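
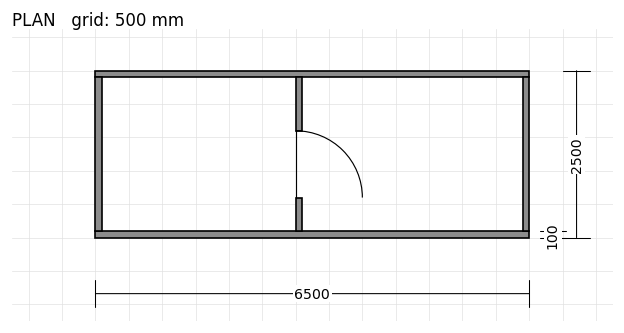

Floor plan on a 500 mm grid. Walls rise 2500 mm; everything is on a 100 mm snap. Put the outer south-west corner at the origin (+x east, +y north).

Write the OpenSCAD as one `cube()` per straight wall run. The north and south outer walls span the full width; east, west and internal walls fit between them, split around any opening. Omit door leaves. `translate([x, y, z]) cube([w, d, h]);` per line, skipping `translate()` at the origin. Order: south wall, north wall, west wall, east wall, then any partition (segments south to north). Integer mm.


cube([6500, 100, 2500]);
translate([0, 2400, 0]) cube([6500, 100, 2500]);
translate([0, 100, 0]) cube([100, 2300, 2500]);
translate([6400, 100, 0]) cube([100, 2300, 2500]);
translate([3000, 100, 0]) cube([100, 500, 2500]);
translate([3000, 1600, 0]) cube([100, 800, 2500]);


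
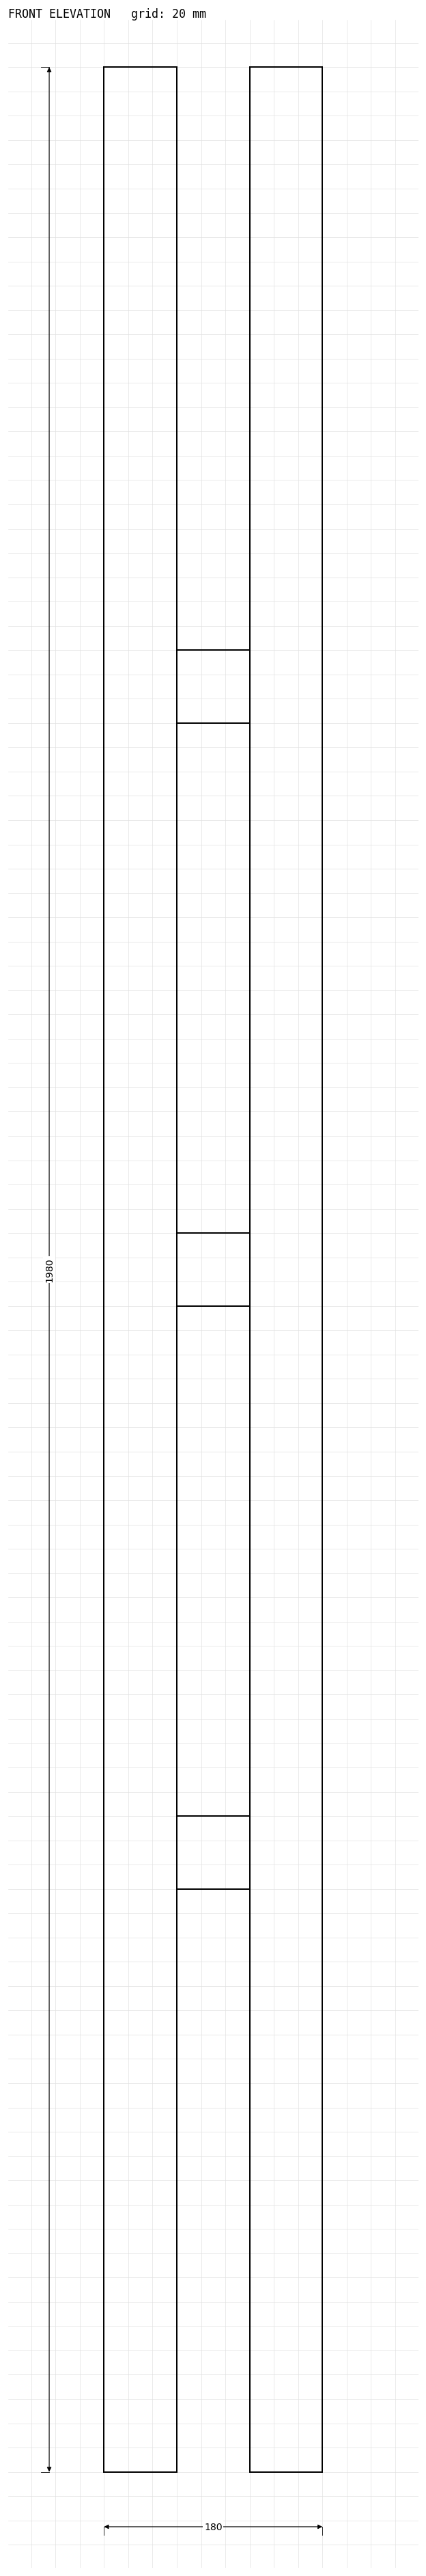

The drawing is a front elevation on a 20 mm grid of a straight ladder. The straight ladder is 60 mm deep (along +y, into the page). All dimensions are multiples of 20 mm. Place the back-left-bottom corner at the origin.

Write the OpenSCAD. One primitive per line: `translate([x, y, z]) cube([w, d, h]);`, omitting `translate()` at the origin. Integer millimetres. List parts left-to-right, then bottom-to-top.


cube([60, 60, 1980]);
translate([60, 0, 480]) cube([60, 60, 60]);
translate([60, 0, 960]) cube([60, 60, 60]);
translate([60, 0, 1440]) cube([60, 60, 60]);
translate([120, 0, 0]) cube([60, 60, 1980]);


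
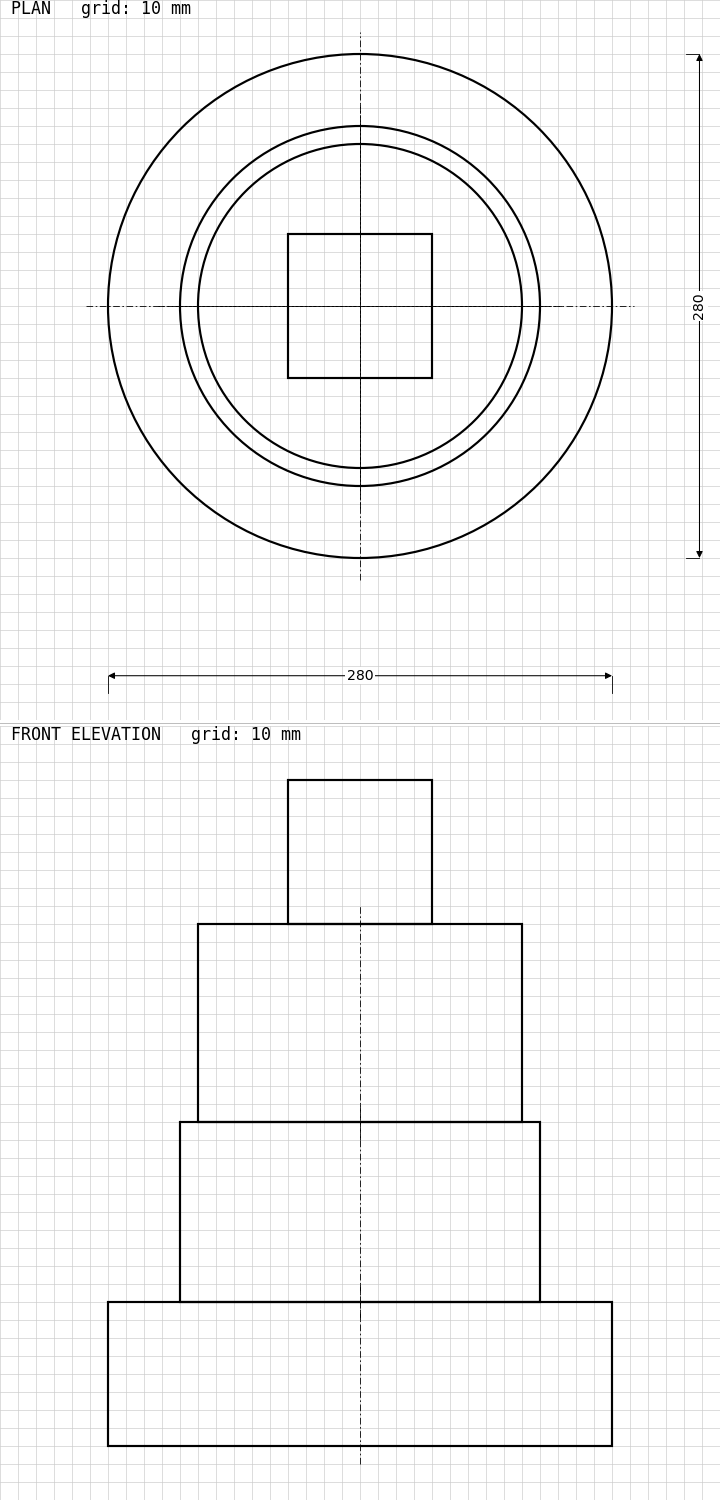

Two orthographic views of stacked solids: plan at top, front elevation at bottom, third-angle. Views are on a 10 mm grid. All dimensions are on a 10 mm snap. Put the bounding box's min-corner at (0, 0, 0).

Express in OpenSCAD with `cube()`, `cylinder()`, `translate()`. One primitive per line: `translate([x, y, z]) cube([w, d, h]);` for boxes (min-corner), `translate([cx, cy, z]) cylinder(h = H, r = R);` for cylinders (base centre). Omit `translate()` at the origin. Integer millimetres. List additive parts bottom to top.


translate([140, 140, 0]) cylinder(h = 80, r = 140);
translate([140, 140, 80]) cylinder(h = 100, r = 100);
translate([140, 140, 180]) cylinder(h = 110, r = 90);
translate([100, 100, 290]) cube([80, 80, 80]);


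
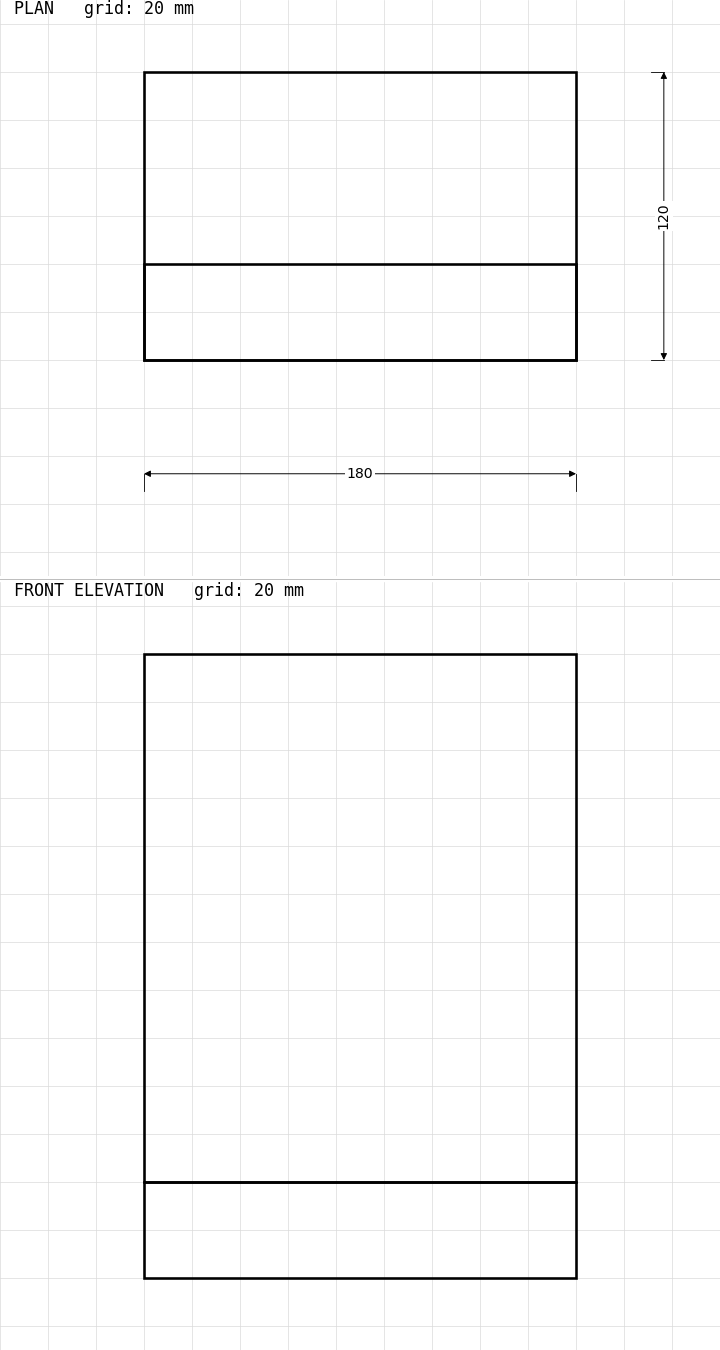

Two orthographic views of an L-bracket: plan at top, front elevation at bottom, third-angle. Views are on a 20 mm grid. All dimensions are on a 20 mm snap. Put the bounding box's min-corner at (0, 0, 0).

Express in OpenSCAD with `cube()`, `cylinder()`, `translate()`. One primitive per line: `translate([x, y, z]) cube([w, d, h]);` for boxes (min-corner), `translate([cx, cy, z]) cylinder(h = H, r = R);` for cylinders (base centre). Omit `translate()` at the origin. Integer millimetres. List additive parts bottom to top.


cube([180, 120, 40]);
translate([0, 0, 40]) cube([180, 40, 220]);


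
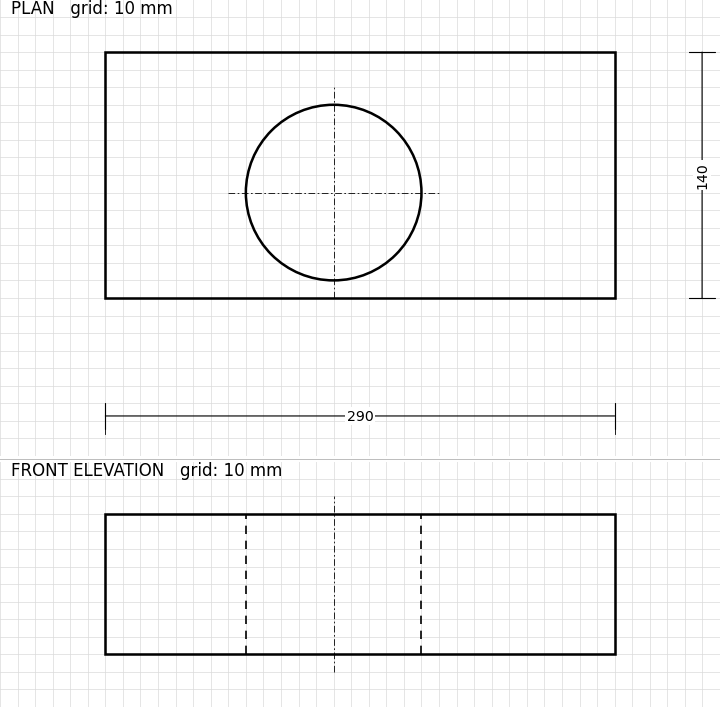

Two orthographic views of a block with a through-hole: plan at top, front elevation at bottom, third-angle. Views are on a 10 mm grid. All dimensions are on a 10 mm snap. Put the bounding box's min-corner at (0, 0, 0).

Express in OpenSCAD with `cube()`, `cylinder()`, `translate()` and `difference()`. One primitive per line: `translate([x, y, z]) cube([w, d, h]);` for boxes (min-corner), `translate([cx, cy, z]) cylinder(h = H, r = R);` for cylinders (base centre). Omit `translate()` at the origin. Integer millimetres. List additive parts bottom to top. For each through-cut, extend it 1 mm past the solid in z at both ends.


difference() {
  cube([290, 140, 80]);
  translate([130, 60, -1]) cylinder(h = 82, r = 50);
}


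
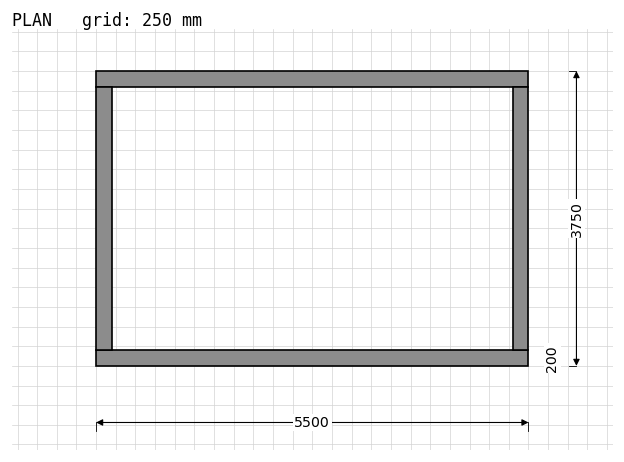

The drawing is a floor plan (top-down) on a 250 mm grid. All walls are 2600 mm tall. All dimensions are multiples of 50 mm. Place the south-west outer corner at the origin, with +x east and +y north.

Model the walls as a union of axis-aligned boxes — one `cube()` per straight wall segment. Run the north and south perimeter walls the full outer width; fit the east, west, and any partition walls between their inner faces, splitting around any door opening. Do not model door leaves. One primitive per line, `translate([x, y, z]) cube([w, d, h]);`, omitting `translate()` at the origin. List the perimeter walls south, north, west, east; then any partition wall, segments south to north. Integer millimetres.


cube([5500, 200, 2600]);
translate([0, 3550, 0]) cube([5500, 200, 2600]);
translate([0, 200, 0]) cube([200, 3350, 2600]);
translate([5300, 200, 0]) cube([200, 3350, 2600]);


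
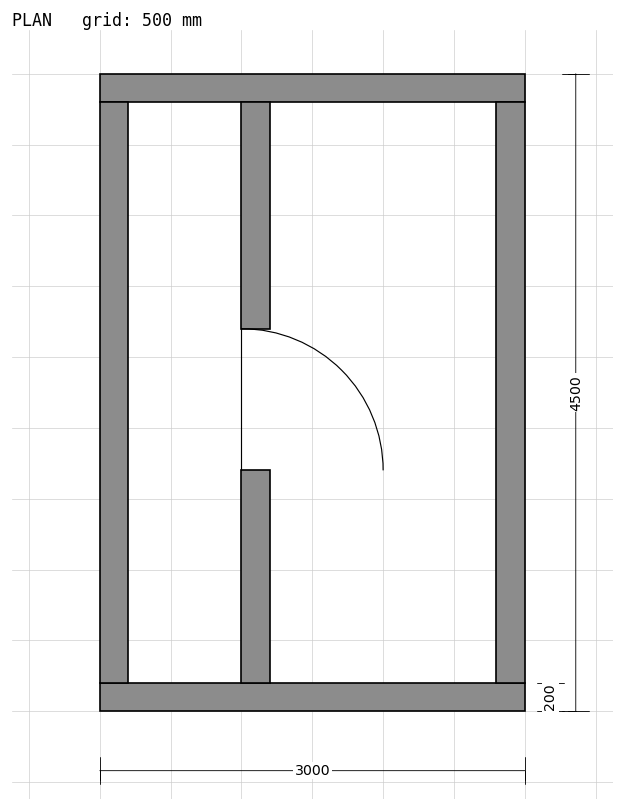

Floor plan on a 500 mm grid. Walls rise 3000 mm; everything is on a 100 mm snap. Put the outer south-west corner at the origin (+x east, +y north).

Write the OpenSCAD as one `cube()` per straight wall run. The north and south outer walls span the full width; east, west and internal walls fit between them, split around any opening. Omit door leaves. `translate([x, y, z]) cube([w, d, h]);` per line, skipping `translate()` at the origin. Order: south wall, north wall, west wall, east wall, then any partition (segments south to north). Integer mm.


cube([3000, 200, 3000]);
translate([0, 4300, 0]) cube([3000, 200, 3000]);
translate([0, 200, 0]) cube([200, 4100, 3000]);
translate([2800, 200, 0]) cube([200, 4100, 3000]);
translate([1000, 200, 0]) cube([200, 1500, 3000]);
translate([1000, 2700, 0]) cube([200, 1600, 3000]);


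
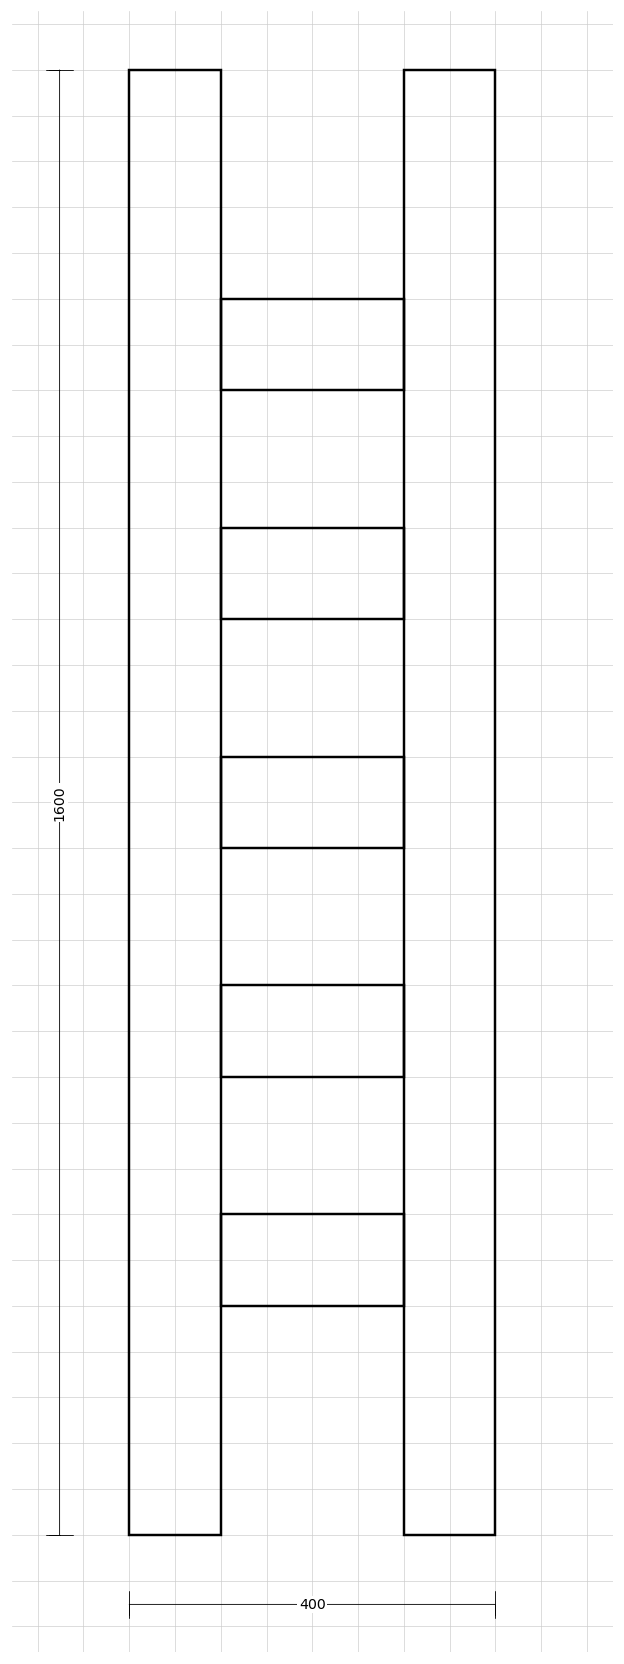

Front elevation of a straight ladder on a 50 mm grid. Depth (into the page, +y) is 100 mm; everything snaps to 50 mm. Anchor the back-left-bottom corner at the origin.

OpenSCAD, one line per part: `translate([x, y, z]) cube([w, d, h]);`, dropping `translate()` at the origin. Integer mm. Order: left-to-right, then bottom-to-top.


cube([100, 100, 1600]);
translate([100, 0, 250]) cube([200, 100, 100]);
translate([100, 0, 500]) cube([200, 100, 100]);
translate([100, 0, 750]) cube([200, 100, 100]);
translate([100, 0, 1000]) cube([200, 100, 100]);
translate([100, 0, 1250]) cube([200, 100, 100]);
translate([300, 0, 0]) cube([100, 100, 1600]);


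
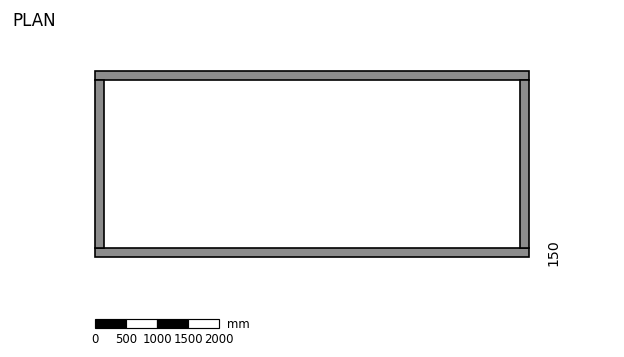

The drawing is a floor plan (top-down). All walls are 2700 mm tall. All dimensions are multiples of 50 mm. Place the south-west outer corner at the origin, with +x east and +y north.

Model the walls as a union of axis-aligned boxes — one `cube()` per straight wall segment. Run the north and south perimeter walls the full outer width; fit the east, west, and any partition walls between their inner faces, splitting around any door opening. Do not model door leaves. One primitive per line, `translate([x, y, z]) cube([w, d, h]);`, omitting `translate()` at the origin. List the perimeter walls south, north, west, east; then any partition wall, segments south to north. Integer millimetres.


cube([7000, 150, 2700]);
translate([0, 2850, 0]) cube([7000, 150, 2700]);
translate([0, 150, 0]) cube([150, 2700, 2700]);
translate([6850, 150, 0]) cube([150, 2700, 2700]);


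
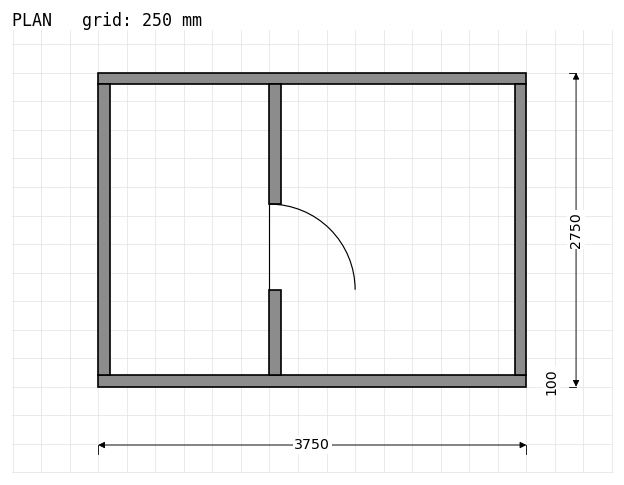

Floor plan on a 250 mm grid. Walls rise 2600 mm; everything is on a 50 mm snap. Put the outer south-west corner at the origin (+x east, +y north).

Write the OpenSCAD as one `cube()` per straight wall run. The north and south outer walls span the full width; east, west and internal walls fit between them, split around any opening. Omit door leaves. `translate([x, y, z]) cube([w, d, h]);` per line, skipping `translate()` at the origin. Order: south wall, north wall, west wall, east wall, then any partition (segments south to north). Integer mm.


cube([3750, 100, 2600]);
translate([0, 2650, 0]) cube([3750, 100, 2600]);
translate([0, 100, 0]) cube([100, 2550, 2600]);
translate([3650, 100, 0]) cube([100, 2550, 2600]);
translate([1500, 100, 0]) cube([100, 750, 2600]);
translate([1500, 1600, 0]) cube([100, 1050, 2600]);


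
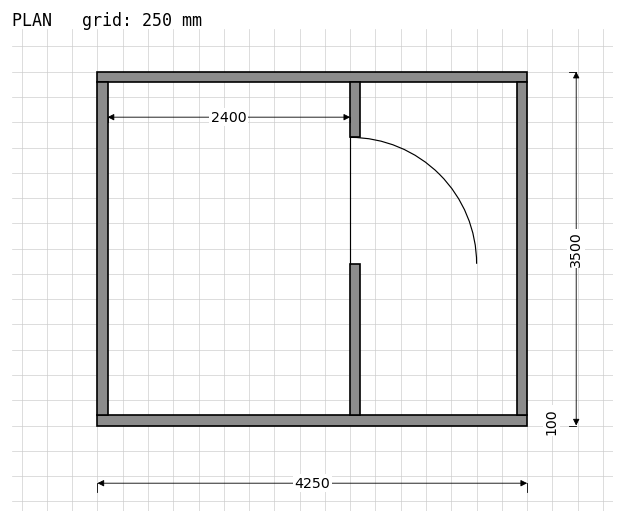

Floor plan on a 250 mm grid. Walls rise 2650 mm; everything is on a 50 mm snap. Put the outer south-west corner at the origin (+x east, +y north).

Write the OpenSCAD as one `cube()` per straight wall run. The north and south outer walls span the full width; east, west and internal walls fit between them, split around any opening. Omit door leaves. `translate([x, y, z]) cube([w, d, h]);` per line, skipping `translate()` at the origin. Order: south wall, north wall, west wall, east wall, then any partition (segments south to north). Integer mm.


cube([4250, 100, 2650]);
translate([0, 3400, 0]) cube([4250, 100, 2650]);
translate([0, 100, 0]) cube([100, 3300, 2650]);
translate([4150, 100, 0]) cube([100, 3300, 2650]);
translate([2500, 100, 0]) cube([100, 1500, 2650]);
translate([2500, 2850, 0]) cube([100, 550, 2650]);


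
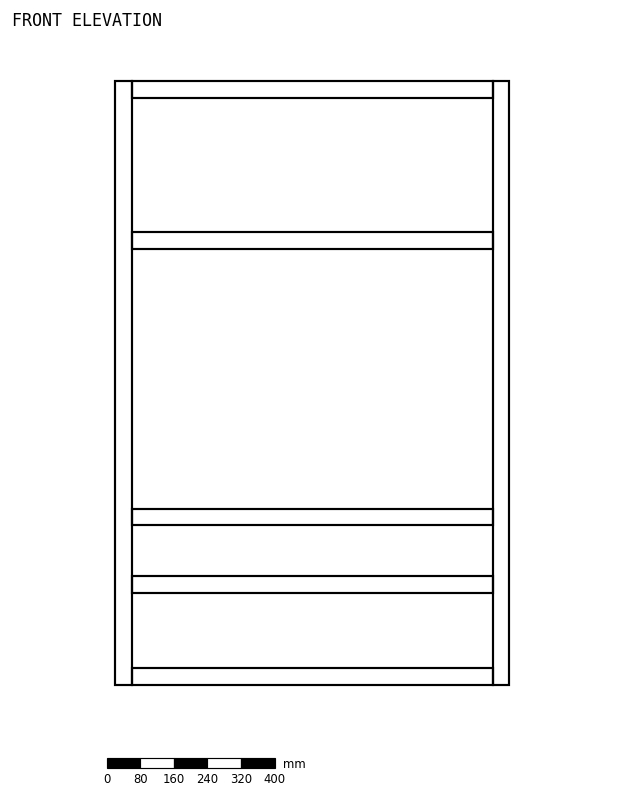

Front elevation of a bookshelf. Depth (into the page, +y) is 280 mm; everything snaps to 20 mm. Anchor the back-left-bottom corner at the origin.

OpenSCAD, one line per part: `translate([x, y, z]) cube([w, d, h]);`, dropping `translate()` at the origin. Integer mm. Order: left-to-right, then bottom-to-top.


cube([40, 280, 1440]);
translate([40, 0, 0]) cube([860, 280, 40]);
translate([40, 0, 220]) cube([860, 280, 40]);
translate([40, 0, 380]) cube([860, 280, 40]);
translate([40, 0, 1040]) cube([860, 280, 40]);
translate([40, 0, 1400]) cube([860, 280, 40]);
translate([900, 0, 0]) cube([40, 280, 1440]);


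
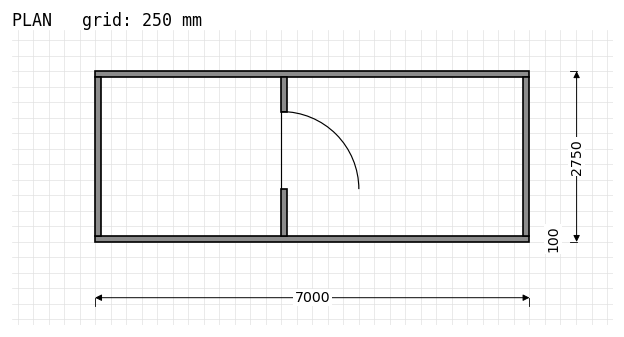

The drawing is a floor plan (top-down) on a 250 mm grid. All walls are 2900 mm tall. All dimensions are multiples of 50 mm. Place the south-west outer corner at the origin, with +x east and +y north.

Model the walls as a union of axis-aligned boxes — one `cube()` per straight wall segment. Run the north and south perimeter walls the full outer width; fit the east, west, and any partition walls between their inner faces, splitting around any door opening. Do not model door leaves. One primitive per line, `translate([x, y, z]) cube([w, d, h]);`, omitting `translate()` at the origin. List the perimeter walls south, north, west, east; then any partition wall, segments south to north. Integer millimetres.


cube([7000, 100, 2900]);
translate([0, 2650, 0]) cube([7000, 100, 2900]);
translate([0, 100, 0]) cube([100, 2550, 2900]);
translate([6900, 100, 0]) cube([100, 2550, 2900]);
translate([3000, 100, 0]) cube([100, 750, 2900]);
translate([3000, 2100, 0]) cube([100, 550, 2900]);


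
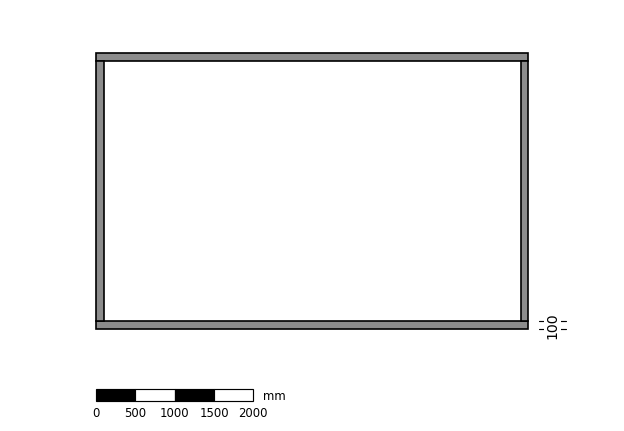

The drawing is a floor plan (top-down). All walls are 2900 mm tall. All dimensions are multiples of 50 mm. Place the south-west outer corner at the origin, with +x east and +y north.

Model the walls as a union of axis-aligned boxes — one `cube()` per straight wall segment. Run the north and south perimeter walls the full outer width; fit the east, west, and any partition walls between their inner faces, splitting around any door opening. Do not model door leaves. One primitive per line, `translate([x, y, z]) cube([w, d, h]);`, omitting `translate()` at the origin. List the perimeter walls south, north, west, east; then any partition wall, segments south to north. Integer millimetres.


cube([5500, 100, 2900]);
translate([0, 3400, 0]) cube([5500, 100, 2900]);
translate([0, 100, 0]) cube([100, 3300, 2900]);
translate([5400, 100, 0]) cube([100, 3300, 2900]);


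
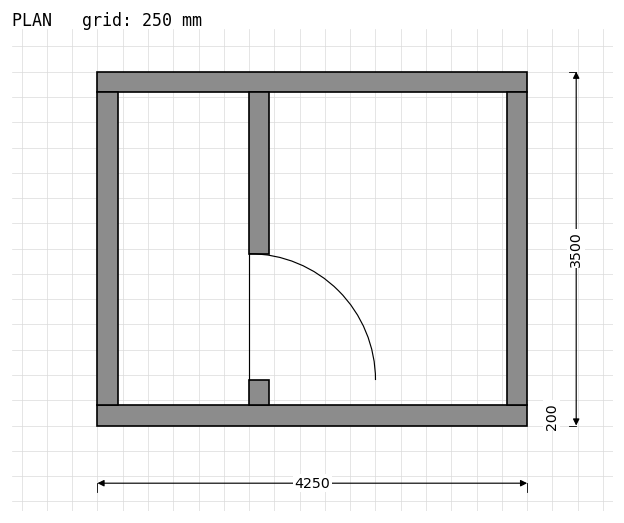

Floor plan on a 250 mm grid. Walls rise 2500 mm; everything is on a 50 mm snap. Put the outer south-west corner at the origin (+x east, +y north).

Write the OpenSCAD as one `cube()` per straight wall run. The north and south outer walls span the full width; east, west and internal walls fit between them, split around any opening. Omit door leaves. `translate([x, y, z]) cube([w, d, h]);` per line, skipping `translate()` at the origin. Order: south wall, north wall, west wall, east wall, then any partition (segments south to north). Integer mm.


cube([4250, 200, 2500]);
translate([0, 3300, 0]) cube([4250, 200, 2500]);
translate([0, 200, 0]) cube([200, 3100, 2500]);
translate([4050, 200, 0]) cube([200, 3100, 2500]);
translate([1500, 200, 0]) cube([200, 250, 2500]);
translate([1500, 1700, 0]) cube([200, 1600, 2500]);


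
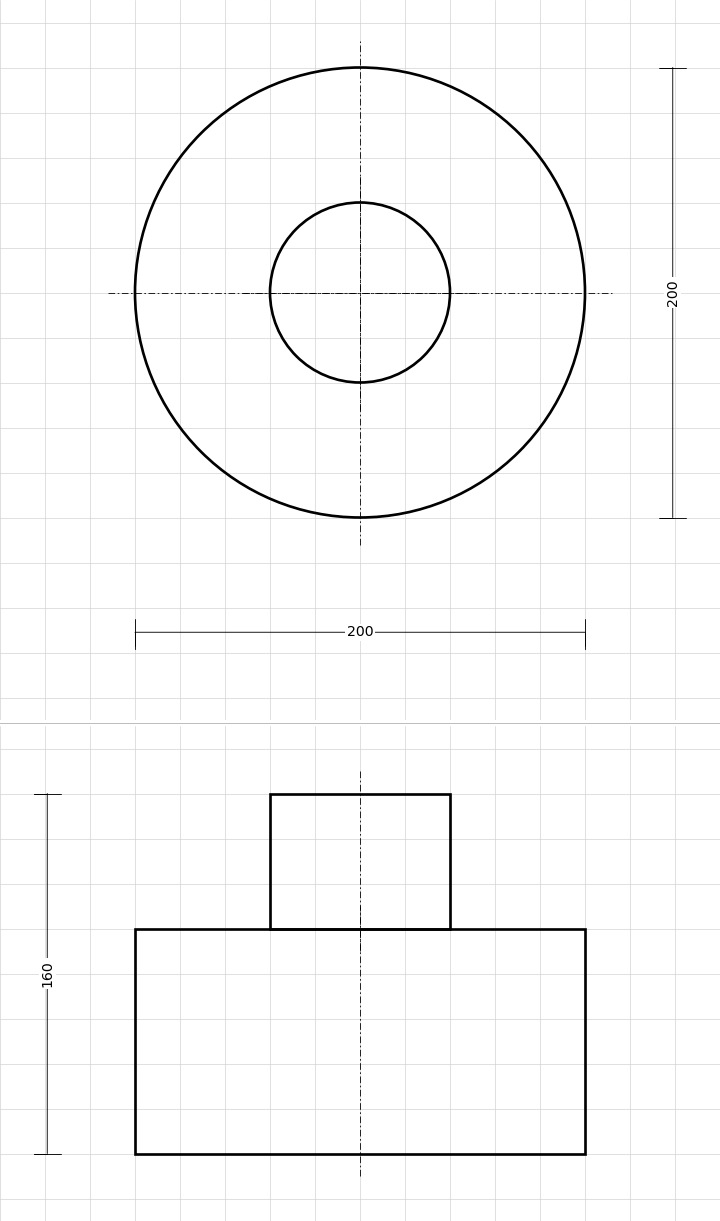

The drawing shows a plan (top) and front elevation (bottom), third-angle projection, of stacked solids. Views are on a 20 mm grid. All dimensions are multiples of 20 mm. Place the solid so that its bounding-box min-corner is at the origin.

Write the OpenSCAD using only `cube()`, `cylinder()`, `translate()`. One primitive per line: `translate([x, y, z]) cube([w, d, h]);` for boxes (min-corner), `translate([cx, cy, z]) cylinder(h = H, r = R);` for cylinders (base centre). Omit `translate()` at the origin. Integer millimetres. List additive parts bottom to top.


translate([100, 100, 0]) cylinder(h = 100, r = 100);
translate([100, 100, 100]) cylinder(h = 60, r = 40);


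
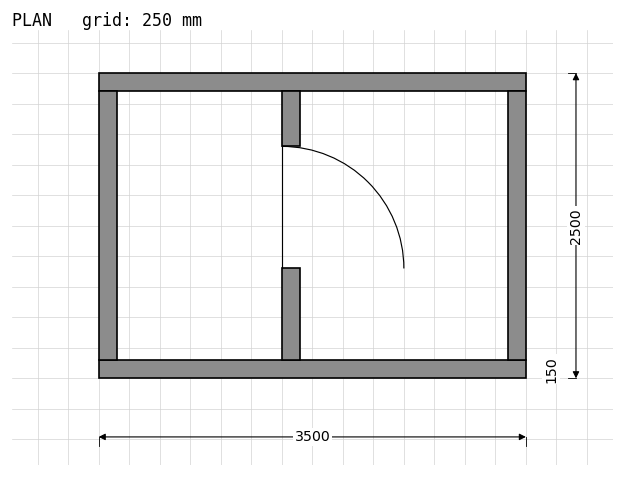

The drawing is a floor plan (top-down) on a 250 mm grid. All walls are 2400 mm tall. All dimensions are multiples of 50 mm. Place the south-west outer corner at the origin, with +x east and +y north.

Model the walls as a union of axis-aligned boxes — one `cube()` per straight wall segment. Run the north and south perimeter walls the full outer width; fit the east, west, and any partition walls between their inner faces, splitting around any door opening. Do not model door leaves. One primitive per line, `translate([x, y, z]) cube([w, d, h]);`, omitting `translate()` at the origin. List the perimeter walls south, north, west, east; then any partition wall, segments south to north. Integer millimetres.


cube([3500, 150, 2400]);
translate([0, 2350, 0]) cube([3500, 150, 2400]);
translate([0, 150, 0]) cube([150, 2200, 2400]);
translate([3350, 150, 0]) cube([150, 2200, 2400]);
translate([1500, 150, 0]) cube([150, 750, 2400]);
translate([1500, 1900, 0]) cube([150, 450, 2400]);


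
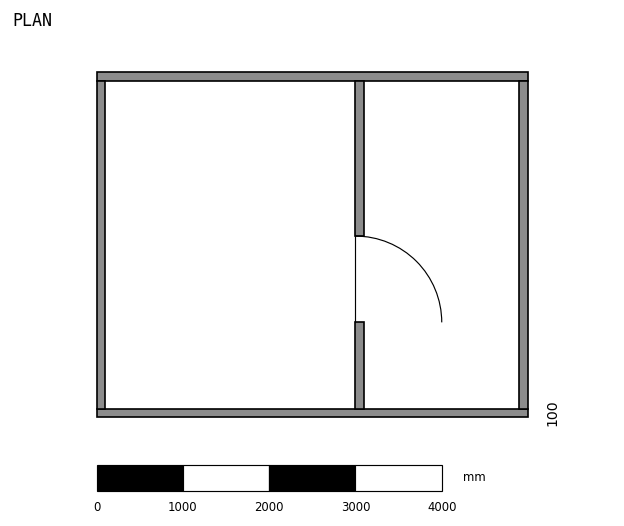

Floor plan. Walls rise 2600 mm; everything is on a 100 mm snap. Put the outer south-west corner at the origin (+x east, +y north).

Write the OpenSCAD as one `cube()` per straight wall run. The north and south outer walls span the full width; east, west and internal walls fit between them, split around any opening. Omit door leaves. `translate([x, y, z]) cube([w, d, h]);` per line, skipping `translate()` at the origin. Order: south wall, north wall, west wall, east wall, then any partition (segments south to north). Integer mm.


cube([5000, 100, 2600]);
translate([0, 3900, 0]) cube([5000, 100, 2600]);
translate([0, 100, 0]) cube([100, 3800, 2600]);
translate([4900, 100, 0]) cube([100, 3800, 2600]);
translate([3000, 100, 0]) cube([100, 1000, 2600]);
translate([3000, 2100, 0]) cube([100, 1800, 2600]);


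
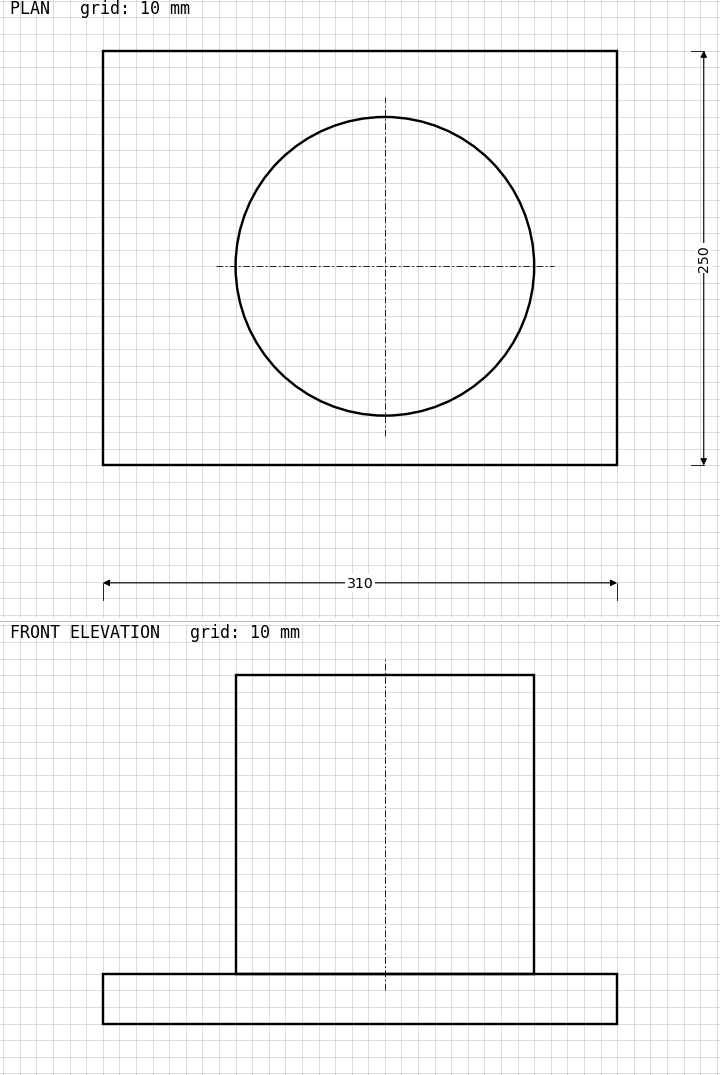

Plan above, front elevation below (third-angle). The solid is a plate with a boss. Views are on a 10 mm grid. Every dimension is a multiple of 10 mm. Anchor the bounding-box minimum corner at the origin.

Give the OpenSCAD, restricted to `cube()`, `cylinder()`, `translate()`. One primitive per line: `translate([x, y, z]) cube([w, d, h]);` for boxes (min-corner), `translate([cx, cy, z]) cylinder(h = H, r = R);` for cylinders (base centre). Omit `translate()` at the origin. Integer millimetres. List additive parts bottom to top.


cube([310, 250, 30]);
translate([170, 120, 30]) cylinder(h = 180, r = 90);


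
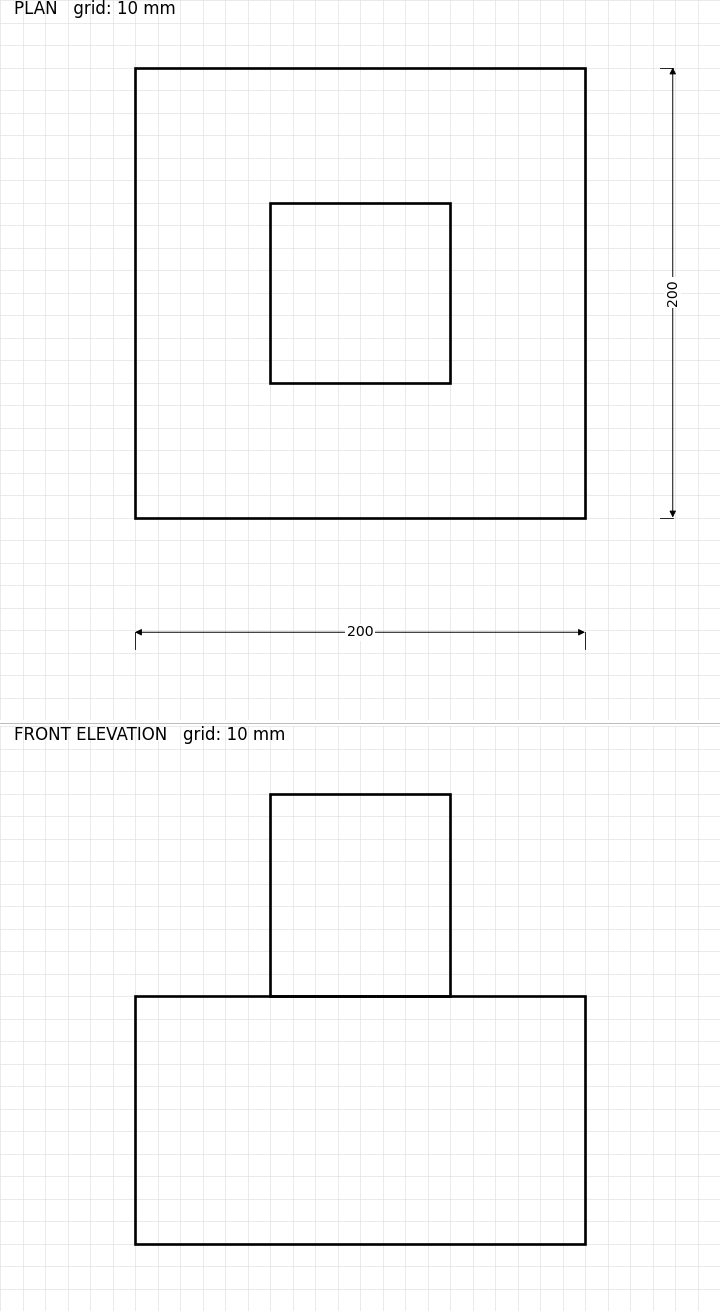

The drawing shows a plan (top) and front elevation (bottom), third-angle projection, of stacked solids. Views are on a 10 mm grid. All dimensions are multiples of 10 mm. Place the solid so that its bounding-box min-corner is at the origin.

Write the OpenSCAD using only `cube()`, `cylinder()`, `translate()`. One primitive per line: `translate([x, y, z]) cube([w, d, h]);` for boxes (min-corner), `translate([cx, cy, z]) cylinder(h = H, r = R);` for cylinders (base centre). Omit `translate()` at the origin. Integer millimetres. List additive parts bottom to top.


cube([200, 200, 110]);
translate([60, 60, 110]) cube([80, 80, 90]);


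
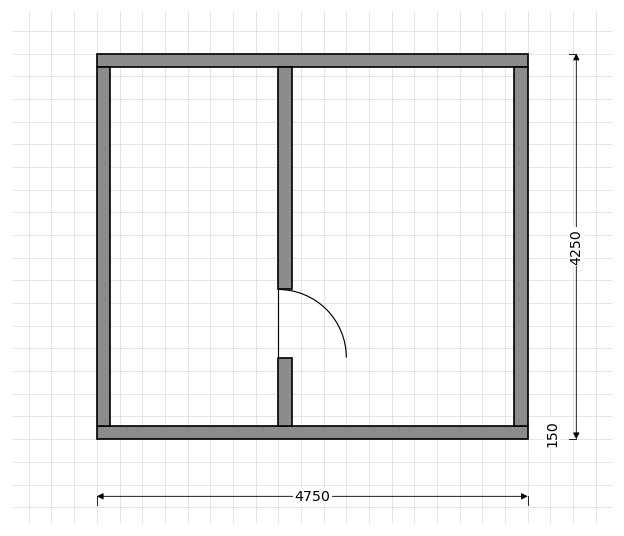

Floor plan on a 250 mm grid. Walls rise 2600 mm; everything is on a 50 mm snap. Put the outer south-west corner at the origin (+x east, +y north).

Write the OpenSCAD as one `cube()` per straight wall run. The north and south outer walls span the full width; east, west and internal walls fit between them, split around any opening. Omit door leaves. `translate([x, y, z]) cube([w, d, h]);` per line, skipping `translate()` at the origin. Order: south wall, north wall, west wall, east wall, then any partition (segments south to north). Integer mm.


cube([4750, 150, 2600]);
translate([0, 4100, 0]) cube([4750, 150, 2600]);
translate([0, 150, 0]) cube([150, 3950, 2600]);
translate([4600, 150, 0]) cube([150, 3950, 2600]);
translate([2000, 150, 0]) cube([150, 750, 2600]);
translate([2000, 1650, 0]) cube([150, 2450, 2600]);


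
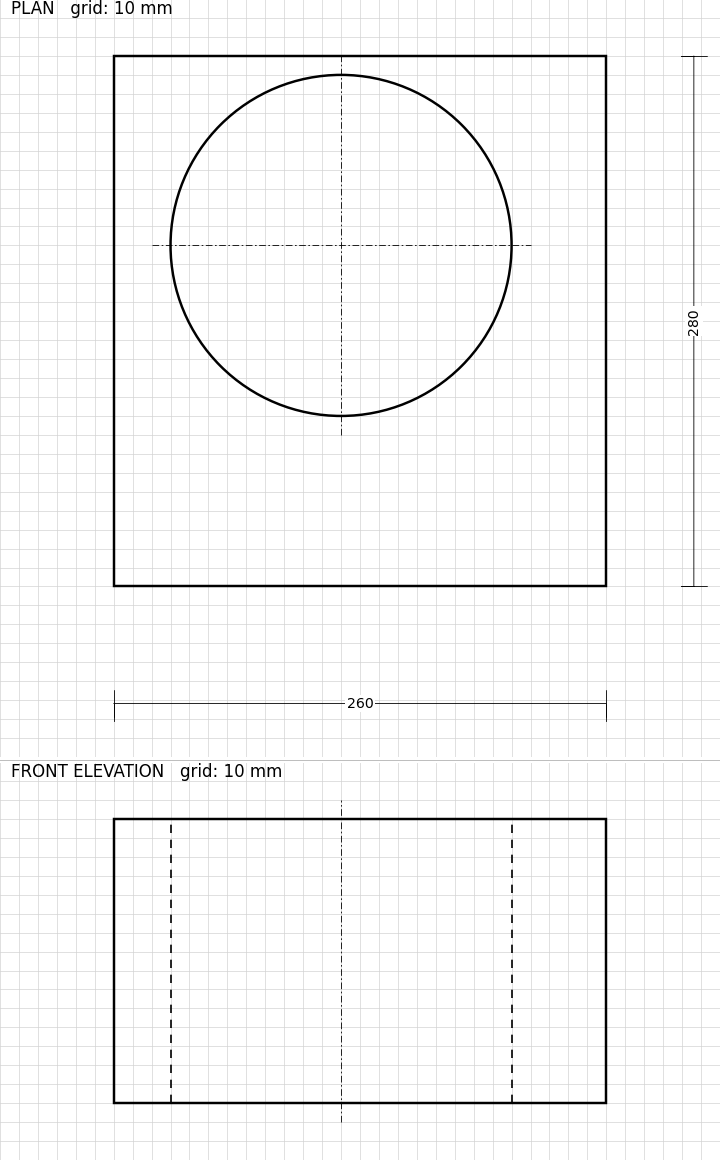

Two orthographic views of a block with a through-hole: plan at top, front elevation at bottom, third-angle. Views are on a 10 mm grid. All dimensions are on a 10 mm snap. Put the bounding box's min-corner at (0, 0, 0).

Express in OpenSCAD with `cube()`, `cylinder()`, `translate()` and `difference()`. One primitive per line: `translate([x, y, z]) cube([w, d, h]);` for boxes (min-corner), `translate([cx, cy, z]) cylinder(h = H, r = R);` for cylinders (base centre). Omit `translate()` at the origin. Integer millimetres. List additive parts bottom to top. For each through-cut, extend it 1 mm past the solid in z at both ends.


difference() {
  cube([260, 280, 150]);
  translate([120, 180, -1]) cylinder(h = 152, r = 90);
}


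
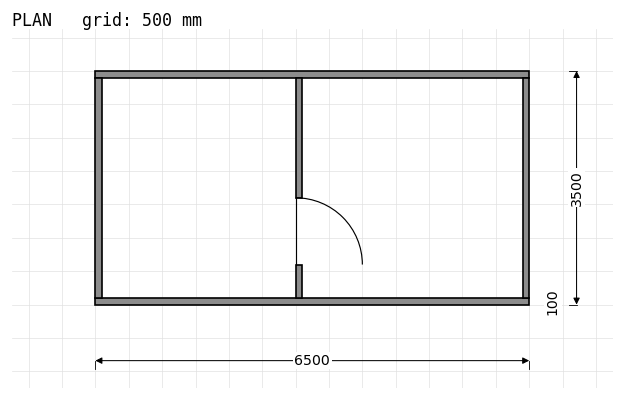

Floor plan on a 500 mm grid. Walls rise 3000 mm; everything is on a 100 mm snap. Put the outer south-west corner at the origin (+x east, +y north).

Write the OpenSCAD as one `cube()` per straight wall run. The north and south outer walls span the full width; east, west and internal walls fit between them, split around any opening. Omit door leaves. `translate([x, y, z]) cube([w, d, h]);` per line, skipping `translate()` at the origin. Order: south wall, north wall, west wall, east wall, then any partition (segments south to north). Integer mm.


cube([6500, 100, 3000]);
translate([0, 3400, 0]) cube([6500, 100, 3000]);
translate([0, 100, 0]) cube([100, 3300, 3000]);
translate([6400, 100, 0]) cube([100, 3300, 3000]);
translate([3000, 100, 0]) cube([100, 500, 3000]);
translate([3000, 1600, 0]) cube([100, 1800, 3000]);


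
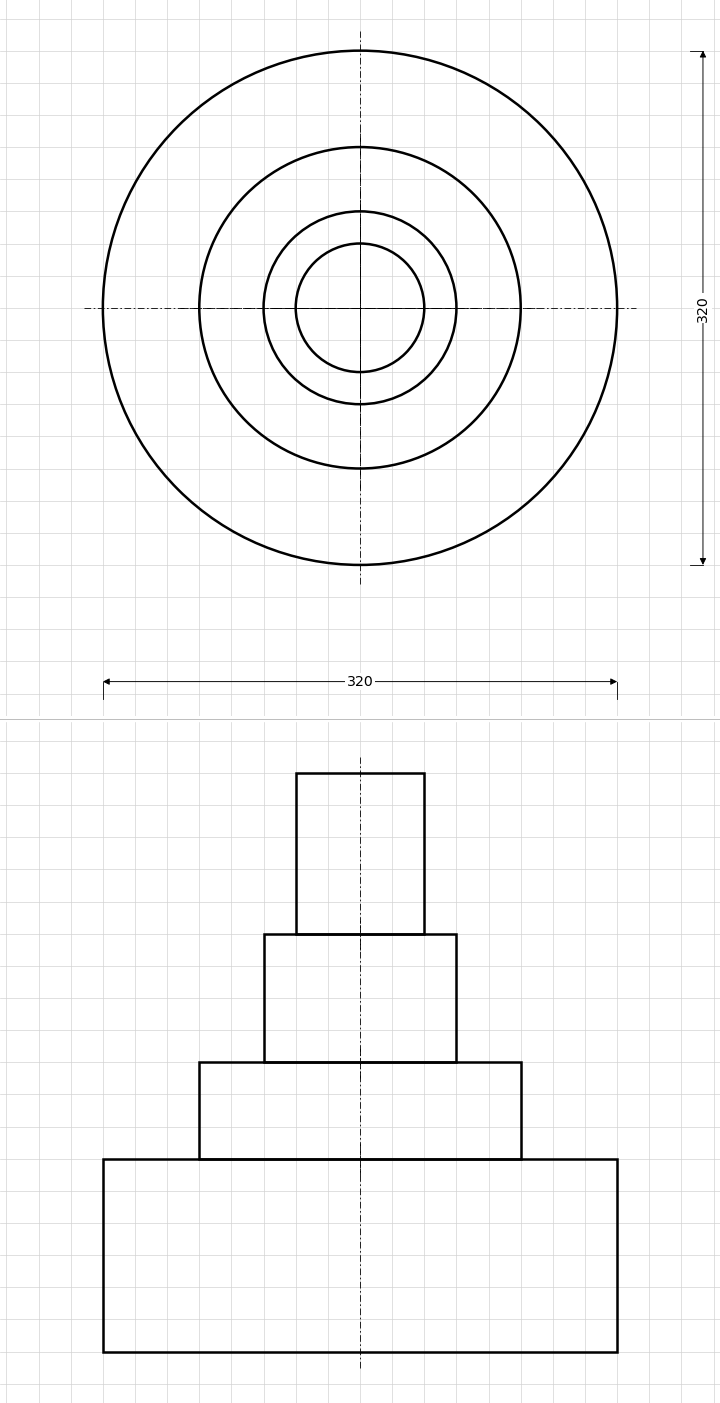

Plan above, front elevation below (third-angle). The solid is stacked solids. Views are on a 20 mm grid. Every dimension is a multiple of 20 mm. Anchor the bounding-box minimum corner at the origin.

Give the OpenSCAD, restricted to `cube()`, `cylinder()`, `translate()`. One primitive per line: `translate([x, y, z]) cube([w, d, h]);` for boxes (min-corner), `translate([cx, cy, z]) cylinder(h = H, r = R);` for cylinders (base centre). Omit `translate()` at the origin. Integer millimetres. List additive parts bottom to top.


translate([160, 160, 0]) cylinder(h = 120, r = 160);
translate([160, 160, 120]) cylinder(h = 60, r = 100);
translate([160, 160, 180]) cylinder(h = 80, r = 60);
translate([160, 160, 260]) cylinder(h = 100, r = 40);


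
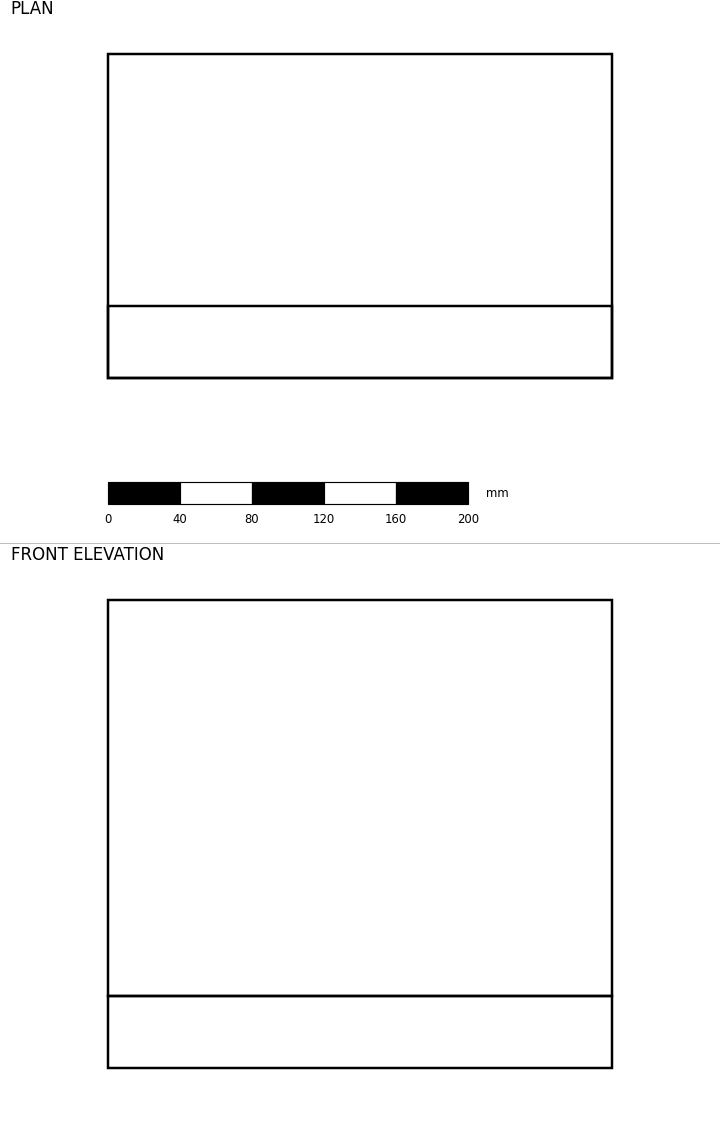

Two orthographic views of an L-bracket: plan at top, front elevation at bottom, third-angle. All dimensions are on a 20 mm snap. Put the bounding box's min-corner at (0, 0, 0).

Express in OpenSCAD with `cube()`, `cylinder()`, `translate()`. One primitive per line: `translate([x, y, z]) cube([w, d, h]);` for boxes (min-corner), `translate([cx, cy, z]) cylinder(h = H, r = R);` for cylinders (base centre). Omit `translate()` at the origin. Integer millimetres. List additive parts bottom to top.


cube([280, 180, 40]);
translate([0, 0, 40]) cube([280, 40, 220]);


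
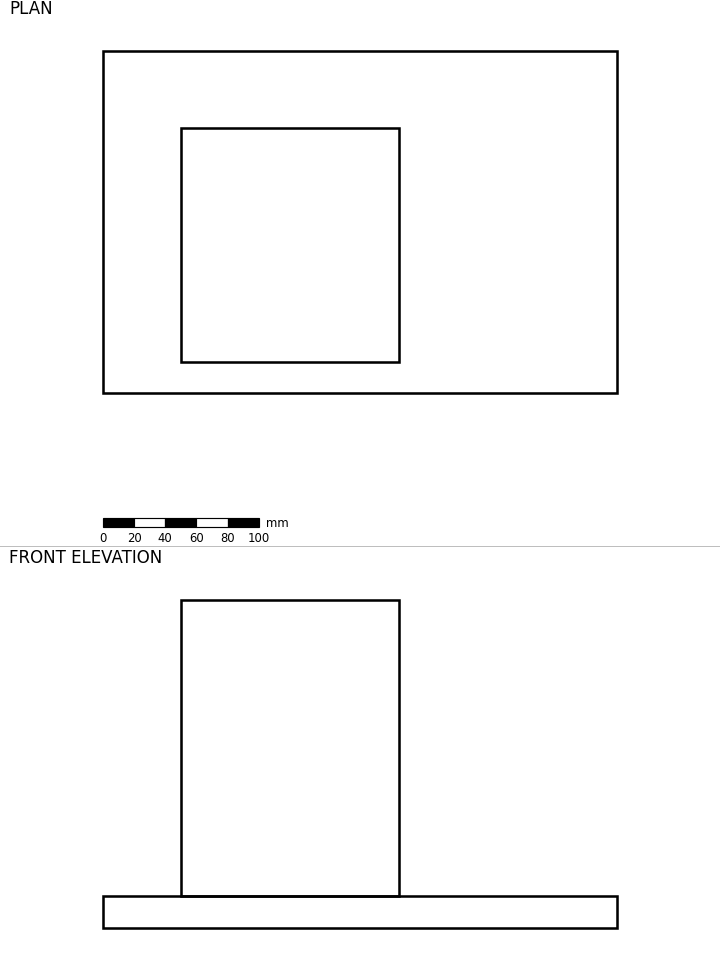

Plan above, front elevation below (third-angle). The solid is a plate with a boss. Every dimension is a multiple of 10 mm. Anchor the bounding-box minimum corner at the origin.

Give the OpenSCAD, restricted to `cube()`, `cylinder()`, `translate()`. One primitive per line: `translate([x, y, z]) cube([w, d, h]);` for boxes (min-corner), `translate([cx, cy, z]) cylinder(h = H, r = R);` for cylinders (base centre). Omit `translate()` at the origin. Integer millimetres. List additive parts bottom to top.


cube([330, 220, 20]);
translate([50, 20, 20]) cube([140, 150, 190]);


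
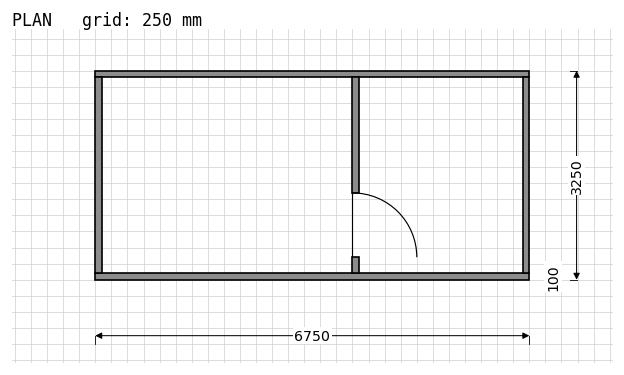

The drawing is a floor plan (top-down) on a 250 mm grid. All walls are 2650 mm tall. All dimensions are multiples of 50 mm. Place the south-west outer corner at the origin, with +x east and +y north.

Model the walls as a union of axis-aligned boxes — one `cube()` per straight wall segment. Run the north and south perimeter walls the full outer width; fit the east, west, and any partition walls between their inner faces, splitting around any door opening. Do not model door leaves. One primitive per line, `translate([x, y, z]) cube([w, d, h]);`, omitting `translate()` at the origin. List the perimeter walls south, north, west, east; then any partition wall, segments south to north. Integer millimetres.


cube([6750, 100, 2650]);
translate([0, 3150, 0]) cube([6750, 100, 2650]);
translate([0, 100, 0]) cube([100, 3050, 2650]);
translate([6650, 100, 0]) cube([100, 3050, 2650]);
translate([4000, 100, 0]) cube([100, 250, 2650]);
translate([4000, 1350, 0]) cube([100, 1800, 2650]);


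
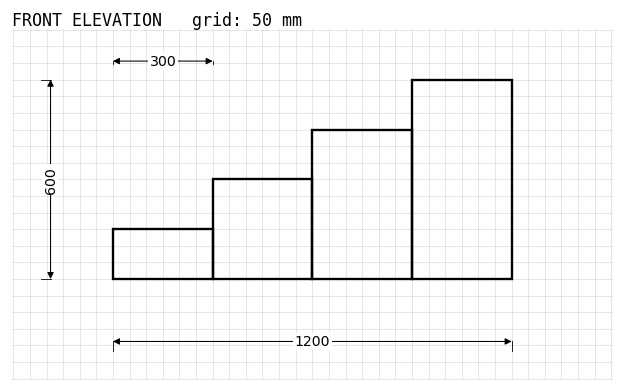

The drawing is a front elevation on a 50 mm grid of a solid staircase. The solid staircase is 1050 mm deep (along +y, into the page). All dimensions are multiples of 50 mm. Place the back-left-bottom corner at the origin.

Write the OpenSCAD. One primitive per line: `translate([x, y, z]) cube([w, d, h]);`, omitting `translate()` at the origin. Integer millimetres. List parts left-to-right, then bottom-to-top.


cube([300, 1050, 150]);
translate([300, 0, 0]) cube([300, 1050, 300]);
translate([600, 0, 0]) cube([300, 1050, 450]);
translate([900, 0, 0]) cube([300, 1050, 600]);


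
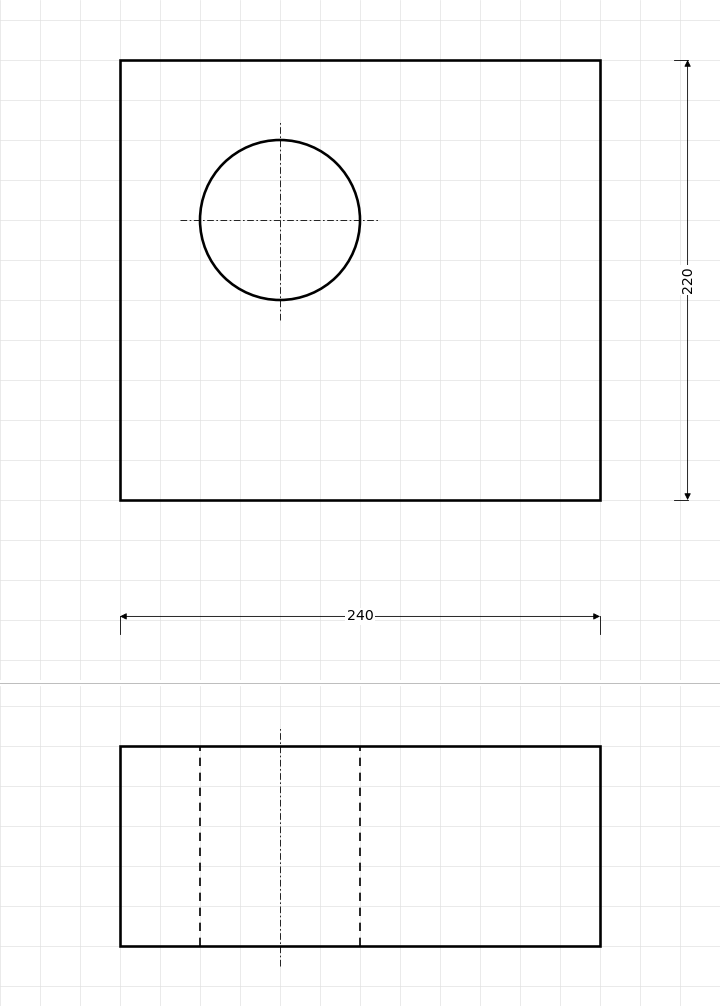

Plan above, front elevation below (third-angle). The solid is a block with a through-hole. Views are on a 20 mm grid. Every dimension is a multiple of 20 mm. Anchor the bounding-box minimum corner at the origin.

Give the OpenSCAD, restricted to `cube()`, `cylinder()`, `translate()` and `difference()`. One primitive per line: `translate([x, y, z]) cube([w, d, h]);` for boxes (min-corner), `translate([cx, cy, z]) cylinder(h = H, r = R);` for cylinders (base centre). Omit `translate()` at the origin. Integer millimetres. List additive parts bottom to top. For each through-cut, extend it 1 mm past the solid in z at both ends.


difference() {
  cube([240, 220, 100]);
  translate([80, 140, -1]) cylinder(h = 102, r = 40);
}


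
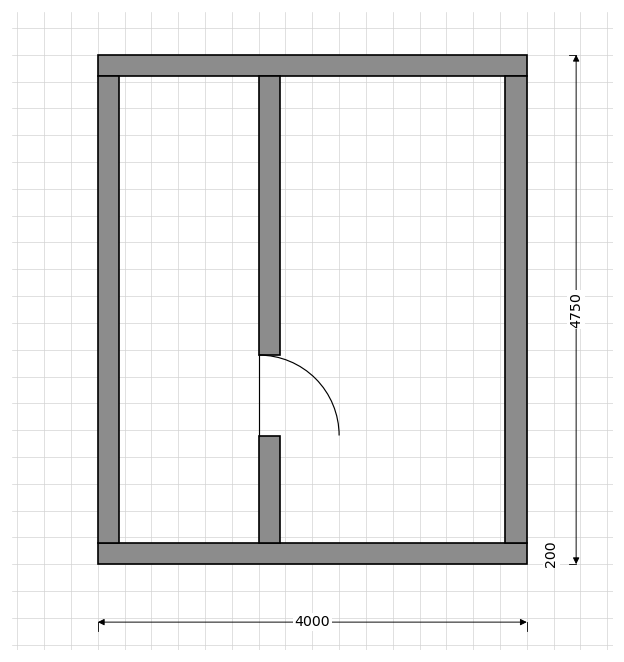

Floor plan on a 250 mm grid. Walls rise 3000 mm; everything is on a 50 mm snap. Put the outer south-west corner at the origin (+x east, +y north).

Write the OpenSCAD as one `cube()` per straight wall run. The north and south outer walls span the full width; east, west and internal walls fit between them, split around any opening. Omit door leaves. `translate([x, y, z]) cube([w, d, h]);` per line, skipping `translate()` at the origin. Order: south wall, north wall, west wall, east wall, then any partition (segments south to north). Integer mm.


cube([4000, 200, 3000]);
translate([0, 4550, 0]) cube([4000, 200, 3000]);
translate([0, 200, 0]) cube([200, 4350, 3000]);
translate([3800, 200, 0]) cube([200, 4350, 3000]);
translate([1500, 200, 0]) cube([200, 1000, 3000]);
translate([1500, 1950, 0]) cube([200, 2600, 3000]);


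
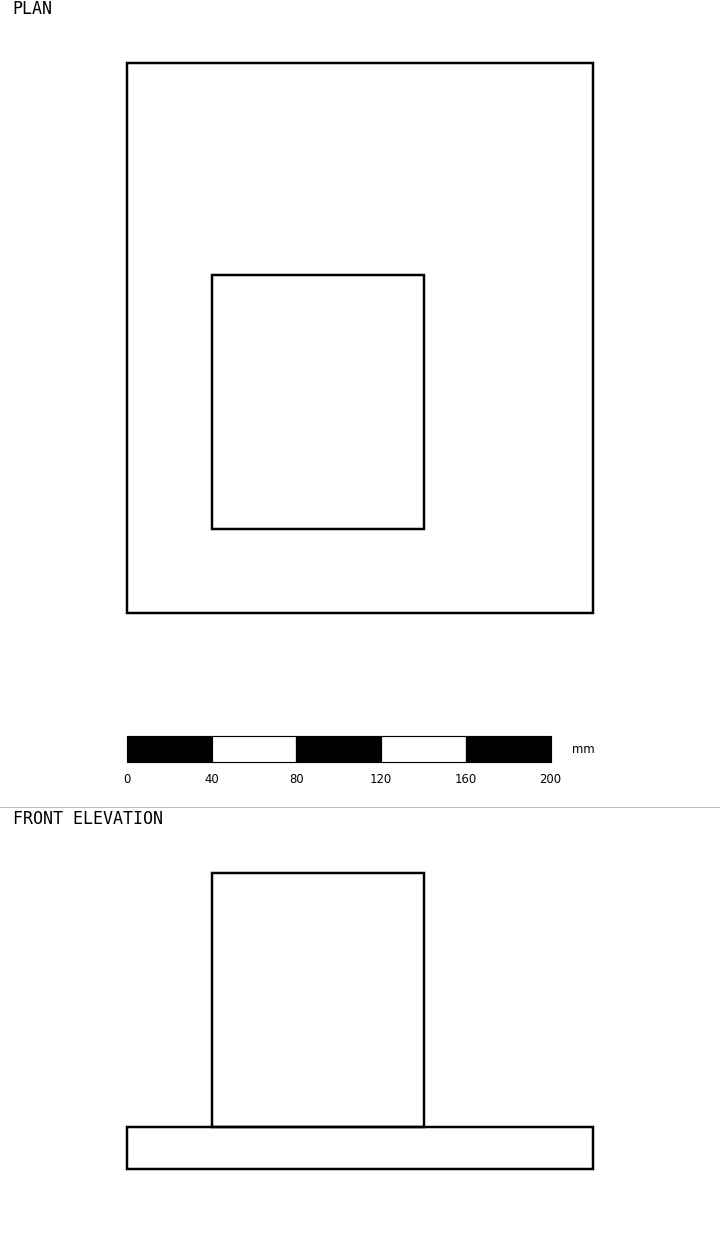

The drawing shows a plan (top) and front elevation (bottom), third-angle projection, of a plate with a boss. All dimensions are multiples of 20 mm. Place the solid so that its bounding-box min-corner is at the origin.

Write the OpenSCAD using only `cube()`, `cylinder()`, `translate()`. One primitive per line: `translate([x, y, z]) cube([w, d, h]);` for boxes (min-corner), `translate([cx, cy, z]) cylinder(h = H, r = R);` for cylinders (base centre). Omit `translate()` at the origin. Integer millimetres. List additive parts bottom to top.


cube([220, 260, 20]);
translate([40, 40, 20]) cube([100, 120, 120]);


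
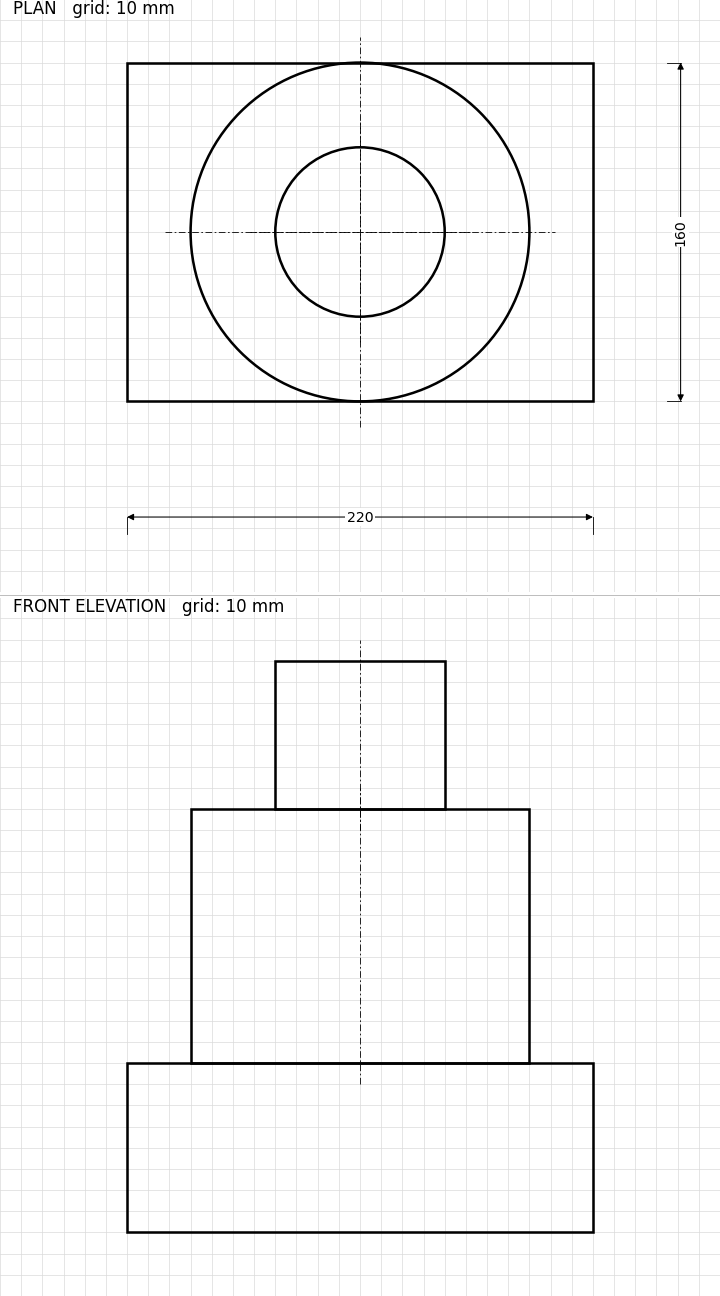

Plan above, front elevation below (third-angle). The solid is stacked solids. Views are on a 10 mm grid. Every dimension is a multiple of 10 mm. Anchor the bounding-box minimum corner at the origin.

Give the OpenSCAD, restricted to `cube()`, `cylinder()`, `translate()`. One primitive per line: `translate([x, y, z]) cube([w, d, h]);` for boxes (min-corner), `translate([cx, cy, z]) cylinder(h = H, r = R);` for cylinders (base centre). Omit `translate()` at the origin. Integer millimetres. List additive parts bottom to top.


cube([220, 160, 80]);
translate([110, 80, 80]) cylinder(h = 120, r = 80);
translate([110, 80, 200]) cylinder(h = 70, r = 40);


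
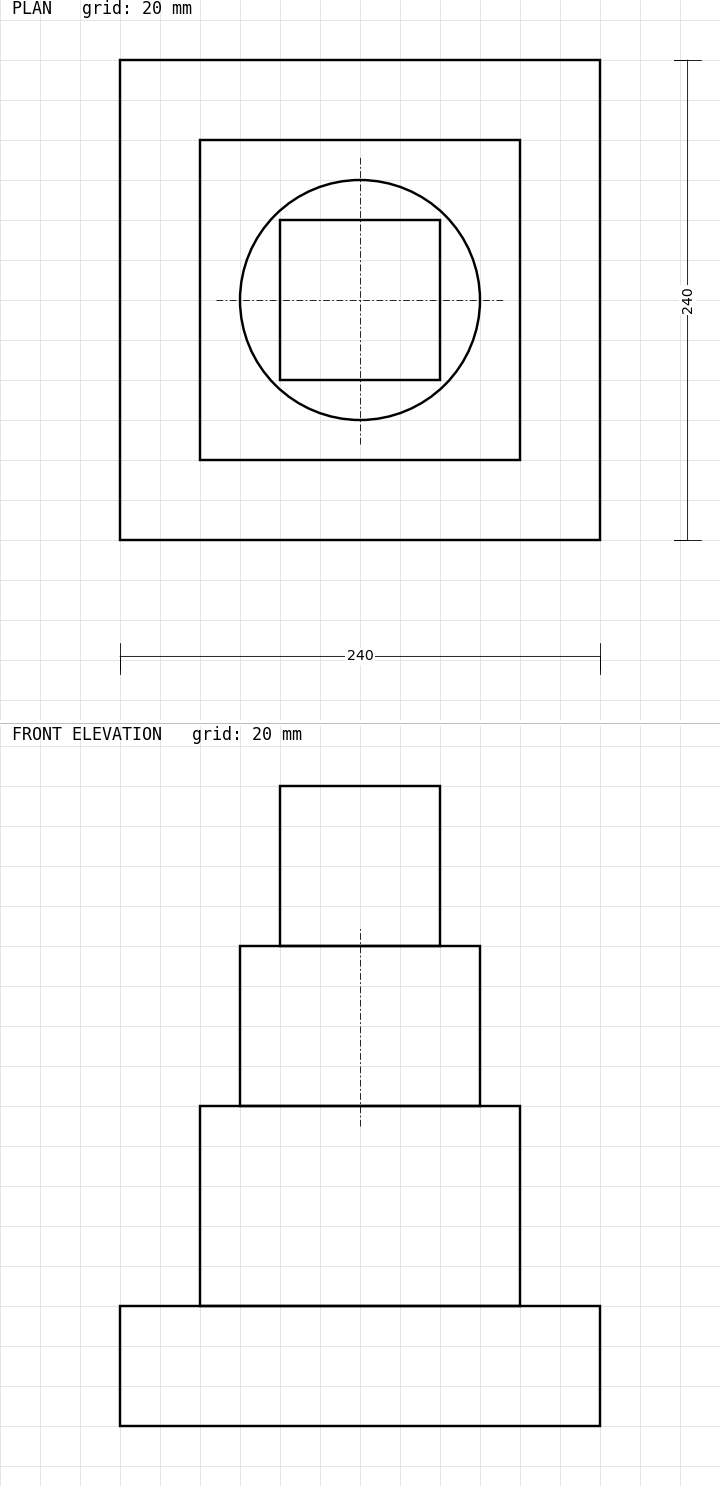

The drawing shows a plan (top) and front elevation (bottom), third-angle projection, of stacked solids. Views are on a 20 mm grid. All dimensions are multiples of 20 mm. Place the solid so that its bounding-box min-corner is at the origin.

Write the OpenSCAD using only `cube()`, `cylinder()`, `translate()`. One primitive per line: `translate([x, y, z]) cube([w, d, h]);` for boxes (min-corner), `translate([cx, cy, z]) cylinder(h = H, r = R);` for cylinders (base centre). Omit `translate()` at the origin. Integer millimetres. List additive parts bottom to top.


cube([240, 240, 60]);
translate([40, 40, 60]) cube([160, 160, 100]);
translate([120, 120, 160]) cylinder(h = 80, r = 60);
translate([80, 80, 240]) cube([80, 80, 80]);


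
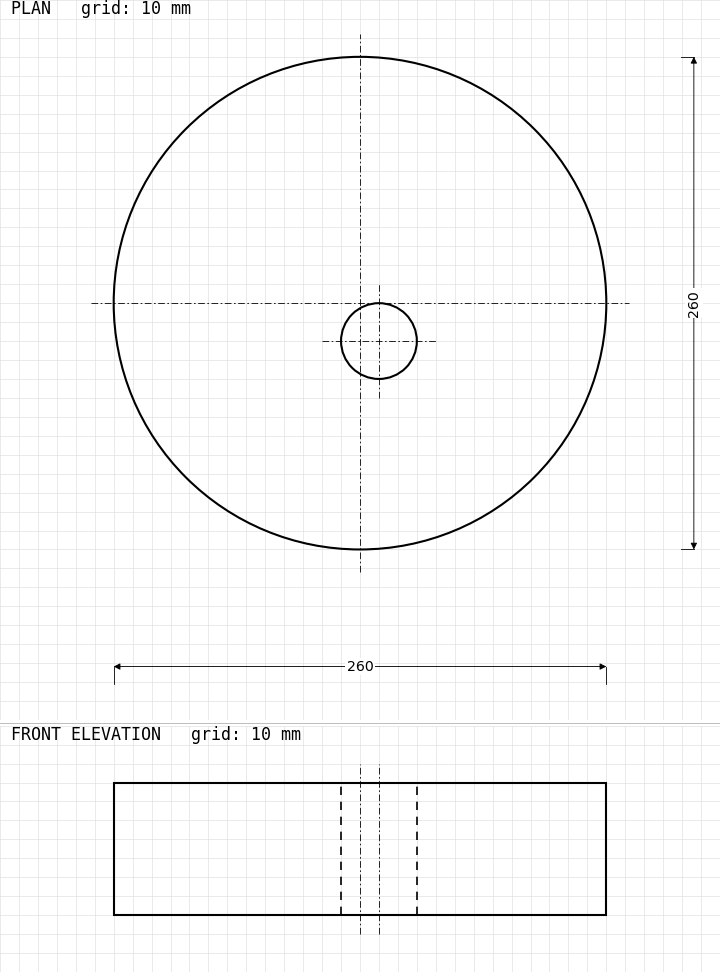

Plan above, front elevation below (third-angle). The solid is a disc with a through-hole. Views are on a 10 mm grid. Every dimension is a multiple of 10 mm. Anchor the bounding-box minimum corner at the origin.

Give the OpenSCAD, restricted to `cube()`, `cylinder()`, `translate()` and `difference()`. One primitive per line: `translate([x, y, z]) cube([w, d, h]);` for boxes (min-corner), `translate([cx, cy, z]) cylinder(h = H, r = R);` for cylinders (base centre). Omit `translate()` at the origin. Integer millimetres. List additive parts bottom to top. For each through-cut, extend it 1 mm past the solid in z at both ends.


difference() {
  translate([130, 130, 0]) cylinder(h = 70, r = 130);
  translate([140, 110, -1]) cylinder(h = 72, r = 20);
}


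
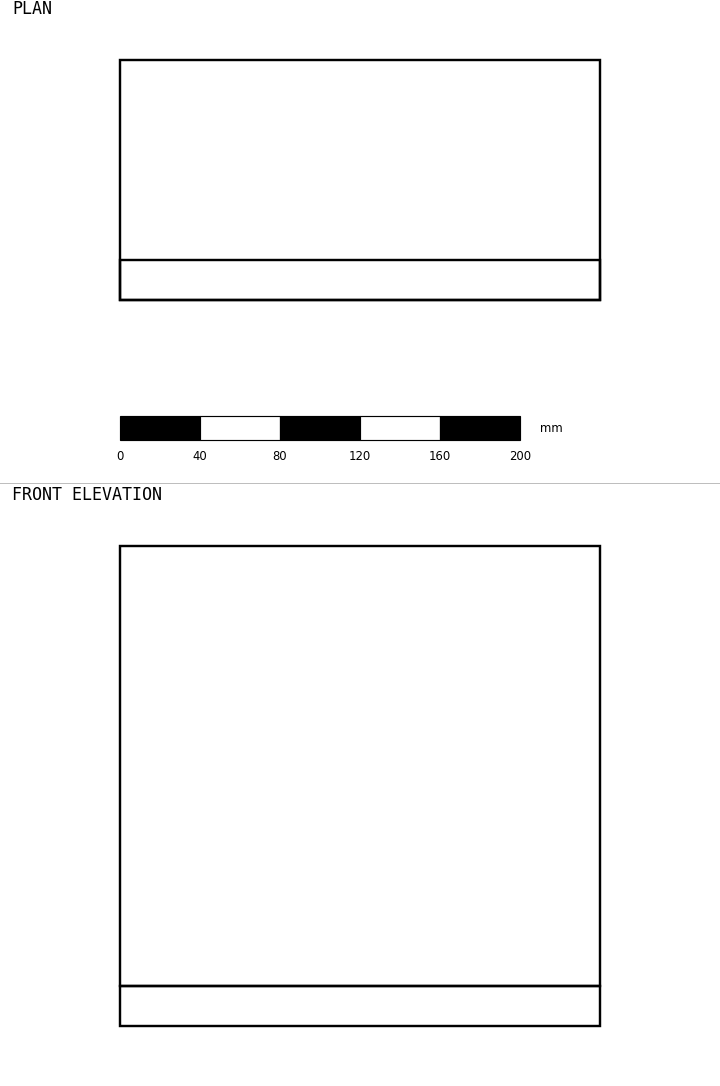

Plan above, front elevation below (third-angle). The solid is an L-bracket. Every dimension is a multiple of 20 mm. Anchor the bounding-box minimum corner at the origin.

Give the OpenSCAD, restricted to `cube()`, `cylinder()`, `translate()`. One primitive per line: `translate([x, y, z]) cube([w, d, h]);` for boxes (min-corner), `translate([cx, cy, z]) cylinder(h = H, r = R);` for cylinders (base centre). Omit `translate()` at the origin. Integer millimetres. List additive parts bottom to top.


cube([240, 120, 20]);
translate([0, 0, 20]) cube([240, 20, 220]);


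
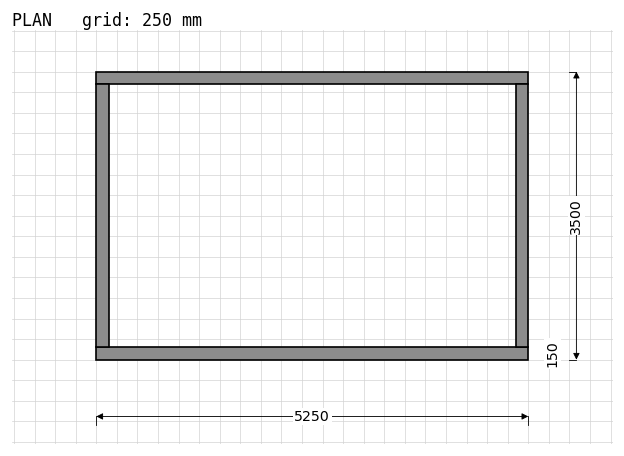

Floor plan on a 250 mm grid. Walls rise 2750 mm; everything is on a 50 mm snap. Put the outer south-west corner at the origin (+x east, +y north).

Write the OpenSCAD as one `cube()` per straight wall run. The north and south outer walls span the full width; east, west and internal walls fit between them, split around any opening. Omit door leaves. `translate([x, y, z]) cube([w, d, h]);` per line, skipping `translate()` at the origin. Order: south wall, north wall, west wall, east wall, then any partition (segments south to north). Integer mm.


cube([5250, 150, 2750]);
translate([0, 3350, 0]) cube([5250, 150, 2750]);
translate([0, 150, 0]) cube([150, 3200, 2750]);
translate([5100, 150, 0]) cube([150, 3200, 2750]);
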